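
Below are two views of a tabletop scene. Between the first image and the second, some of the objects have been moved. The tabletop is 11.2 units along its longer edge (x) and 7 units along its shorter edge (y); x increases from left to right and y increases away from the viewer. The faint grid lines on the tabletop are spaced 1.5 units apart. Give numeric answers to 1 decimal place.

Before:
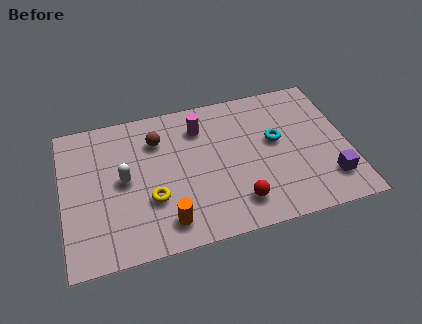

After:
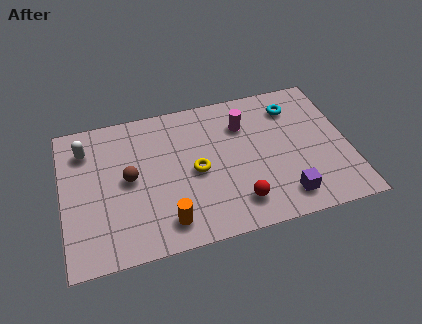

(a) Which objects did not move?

the orange cylinder and the red sphere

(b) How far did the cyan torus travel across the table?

1.7

The cyan torus moved from about (8.4, 4.0) to (9.2, 5.5), a distance of √(0.8² + 1.5²) ≈ 1.7.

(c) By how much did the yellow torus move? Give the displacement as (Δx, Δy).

(1.8, 0.9)

The yellow torus started near (3.4, 2.4) and ended near (5.2, 3.3).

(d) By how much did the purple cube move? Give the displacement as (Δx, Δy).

(-1.8, -0.4)

From the two frames, the purple cube sits at roughly (10.3, 1.6) before and (8.5, 1.2) after.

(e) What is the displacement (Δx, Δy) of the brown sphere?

(-1.2, -1.6)

From the two frames, the brown sphere sits at roughly (3.8, 5.2) before and (2.6, 3.6) after.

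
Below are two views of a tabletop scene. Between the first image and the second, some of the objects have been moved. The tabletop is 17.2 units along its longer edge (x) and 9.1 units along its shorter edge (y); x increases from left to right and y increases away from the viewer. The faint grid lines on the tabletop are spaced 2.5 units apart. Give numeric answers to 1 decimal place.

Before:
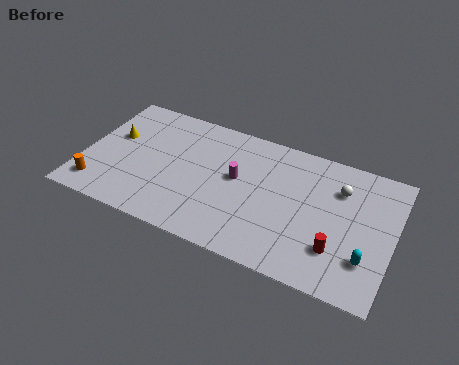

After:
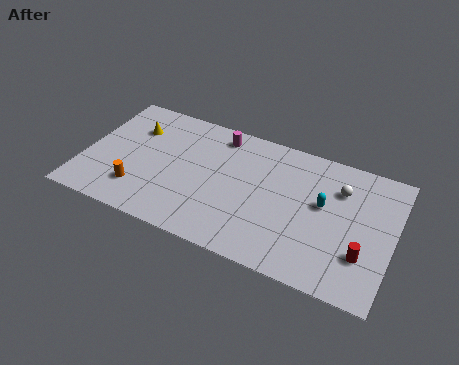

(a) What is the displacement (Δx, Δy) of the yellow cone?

(1.0, 1.0)

The yellow cone was at about (1.5, 5.5) and moved to about (2.5, 6.5).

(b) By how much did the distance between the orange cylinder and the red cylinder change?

-0.8

The distance was about 13.2 in the first image and 12.4 in the second, so they moved 0.8 units closer together.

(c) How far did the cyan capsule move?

3.7

The cyan capsule was near (15.9, 2.5) before and (13.3, 5.2) after, so it travelled √(2.6² + 2.7²) ≈ 3.7 units.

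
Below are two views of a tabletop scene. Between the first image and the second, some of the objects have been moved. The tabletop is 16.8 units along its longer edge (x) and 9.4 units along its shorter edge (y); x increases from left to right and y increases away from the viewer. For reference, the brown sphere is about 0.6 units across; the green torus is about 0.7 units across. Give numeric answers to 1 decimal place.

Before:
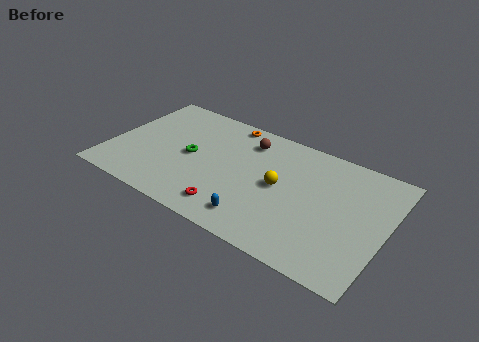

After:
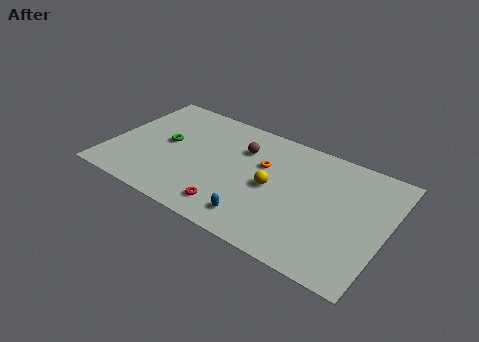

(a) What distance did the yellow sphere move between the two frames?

0.5

The yellow sphere was near (10.4, 4.8) before and (10.0, 4.5) after, so it travelled √(0.4² + 0.3²) ≈ 0.5 units.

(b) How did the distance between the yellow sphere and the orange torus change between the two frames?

-3.6

They were about 5.3 units apart before and 1.7 after — 3.6 units closer together.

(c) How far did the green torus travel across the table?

1.6

The green torus was near (4.9, 4.6) before and (3.3, 5.0) after, so it travelled √(1.6² + 0.4²) ≈ 1.6 units.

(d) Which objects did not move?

the blue capsule and the red torus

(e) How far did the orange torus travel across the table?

3.6

From (6.6, 8.5) to (9.2, 6.0), the orange torus covered √(2.6² + 2.5²) ≈ 3.6 units.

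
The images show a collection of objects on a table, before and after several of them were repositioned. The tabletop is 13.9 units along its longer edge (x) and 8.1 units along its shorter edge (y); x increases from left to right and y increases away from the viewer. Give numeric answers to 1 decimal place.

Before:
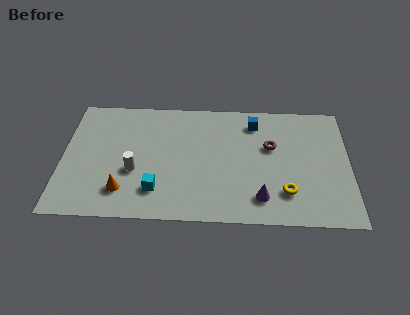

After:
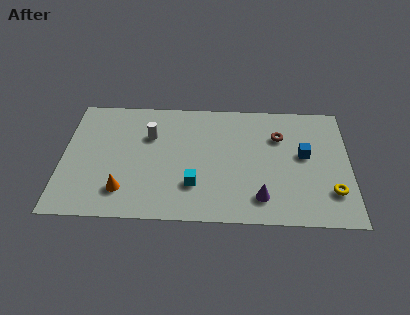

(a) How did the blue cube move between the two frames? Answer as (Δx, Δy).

(2.4, -2.1)

From the two frames, the blue cube sits at roughly (9.3, 6.6) before and (11.7, 4.5) after.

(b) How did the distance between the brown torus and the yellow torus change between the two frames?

+1.3

The distance was about 3.1 in the first image and 4.4 in the second, so they moved 1.3 units further apart.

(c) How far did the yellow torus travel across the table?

2.2

From (10.8, 2.0) to (13.0, 2.1), the yellow torus covered √(2.2² + 0.1²) ≈ 2.2 units.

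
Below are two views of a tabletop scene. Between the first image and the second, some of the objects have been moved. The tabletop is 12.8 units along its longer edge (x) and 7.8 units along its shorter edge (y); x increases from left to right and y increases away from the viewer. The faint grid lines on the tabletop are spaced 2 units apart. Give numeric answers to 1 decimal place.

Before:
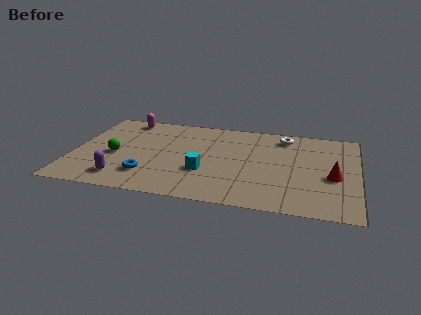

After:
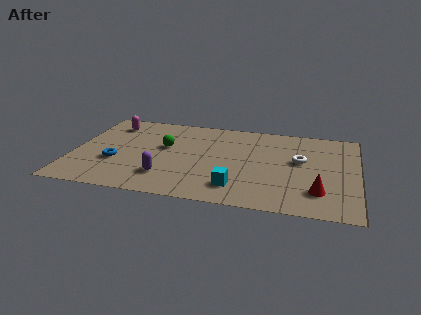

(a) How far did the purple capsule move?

2.0

The purple capsule moved from about (2.4, 1.4) to (4.3, 1.9), a distance of √(1.9² + 0.5²) ≈ 2.0.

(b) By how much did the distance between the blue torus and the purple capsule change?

+1.3

The distance was about 1.2 in the first image and 2.5 in the second, so they moved 1.3 units further apart.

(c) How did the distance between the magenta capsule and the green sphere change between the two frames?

-0.4

The distance was about 3.5 in the first image and 3.1 in the second, so they moved 0.4 units closer together.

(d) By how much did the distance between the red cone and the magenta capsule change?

+0.3

The distance was about 10.3 in the first image and 10.6 in the second, so they moved 0.3 units further apart.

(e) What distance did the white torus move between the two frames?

2.2

From (9.4, 6.6) to (10.2, 4.5), the white torus covered √(0.8² + 2.1²) ≈ 2.2 units.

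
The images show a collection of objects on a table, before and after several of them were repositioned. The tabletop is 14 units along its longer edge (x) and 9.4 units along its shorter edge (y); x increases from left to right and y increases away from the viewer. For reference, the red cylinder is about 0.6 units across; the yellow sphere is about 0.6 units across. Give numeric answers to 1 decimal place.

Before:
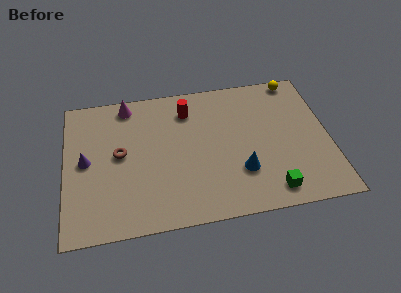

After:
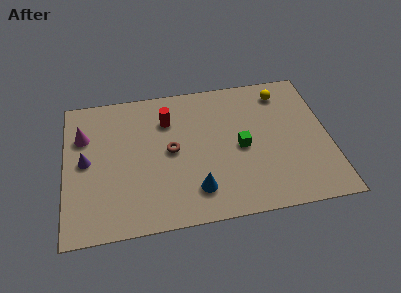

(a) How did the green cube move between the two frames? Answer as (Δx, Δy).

(-1.4, 3.1)

The green cube was at about (10.7, 1.3) and moved to about (9.3, 4.4).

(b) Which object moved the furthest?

the green cube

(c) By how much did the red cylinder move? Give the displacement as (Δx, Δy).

(-1.1, -0.5)

The red cylinder was at about (6.6, 7.4) and moved to about (5.5, 6.9).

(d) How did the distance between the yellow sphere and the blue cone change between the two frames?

+0.9

They were about 6.7 units apart before and 7.6 after — 0.9 units further apart.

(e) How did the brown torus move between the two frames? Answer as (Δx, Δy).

(2.7, -0.2)

The brown torus started near (2.9, 5.0) and ended near (5.6, 4.8).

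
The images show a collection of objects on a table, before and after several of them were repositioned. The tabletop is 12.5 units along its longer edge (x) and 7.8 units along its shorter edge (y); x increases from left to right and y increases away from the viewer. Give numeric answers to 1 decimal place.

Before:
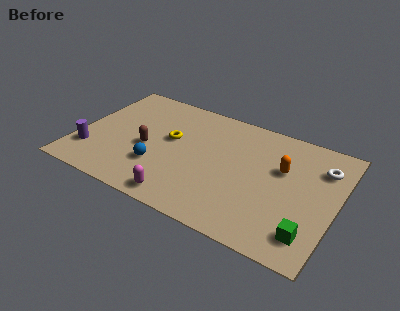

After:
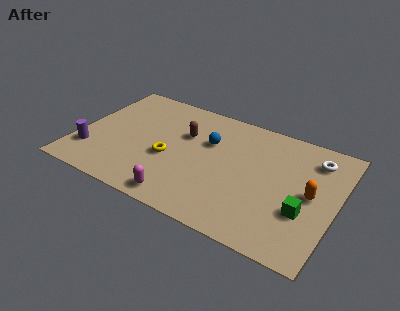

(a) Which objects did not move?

the magenta capsule and the purple cylinder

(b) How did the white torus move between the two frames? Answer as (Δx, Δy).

(-0.4, 0.4)

The white torus was at about (11.6, 5.8) and moved to about (11.2, 6.2).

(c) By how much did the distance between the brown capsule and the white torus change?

-2.2

They were about 8.5 units apart before and 6.3 after — 2.2 units closer together.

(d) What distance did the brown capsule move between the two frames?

2.3

From (3.4, 3.4) to (5.0, 5.1), the brown capsule covered √(1.6² + 1.7²) ≈ 2.3 units.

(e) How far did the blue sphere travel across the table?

3.4

The blue sphere moved from about (4.1, 2.4) to (6.2, 5.1), a distance of √(2.1² + 2.7²) ≈ 3.4.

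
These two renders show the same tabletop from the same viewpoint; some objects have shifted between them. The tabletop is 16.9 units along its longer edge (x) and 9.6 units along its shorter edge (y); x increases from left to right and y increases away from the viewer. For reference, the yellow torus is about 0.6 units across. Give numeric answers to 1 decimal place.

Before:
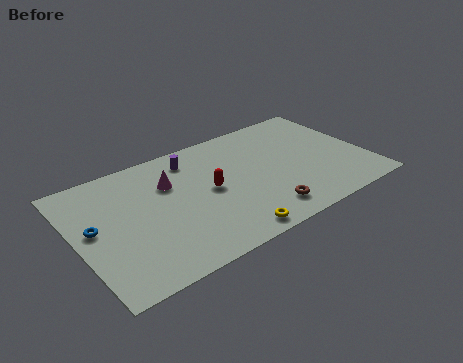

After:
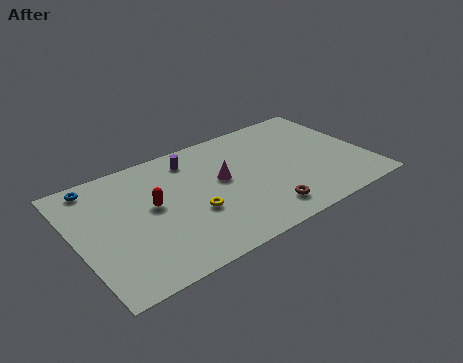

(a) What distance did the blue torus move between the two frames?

3.4

From (1.0, 5.2) to (1.6, 8.5), the blue torus covered √(0.6² + 3.3²) ≈ 3.4 units.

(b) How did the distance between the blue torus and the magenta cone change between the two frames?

+2.8

Before: roughly 4.8 units apart; after: 7.6. That's 2.8 units further apart.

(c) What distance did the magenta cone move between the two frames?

3.1

The magenta cone was near (5.6, 6.6) before and (8.5, 5.4) after, so it travelled √(2.9² + 1.2²) ≈ 3.1 units.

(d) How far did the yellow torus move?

3.1

The yellow torus was near (8.1, 1.0) before and (6.5, 3.6) after, so it travelled √(1.6² + 2.6²) ≈ 3.1 units.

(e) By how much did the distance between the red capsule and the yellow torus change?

-1.2

Before: roughly 3.9 units apart; after: 2.7. That's 1.2 units closer together.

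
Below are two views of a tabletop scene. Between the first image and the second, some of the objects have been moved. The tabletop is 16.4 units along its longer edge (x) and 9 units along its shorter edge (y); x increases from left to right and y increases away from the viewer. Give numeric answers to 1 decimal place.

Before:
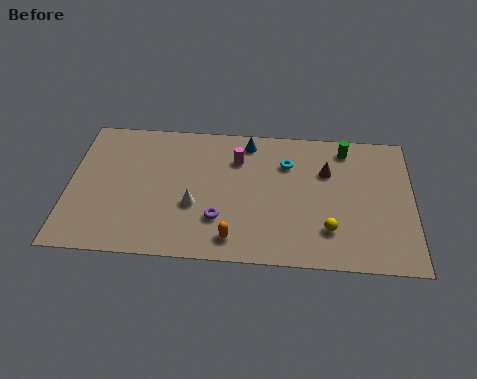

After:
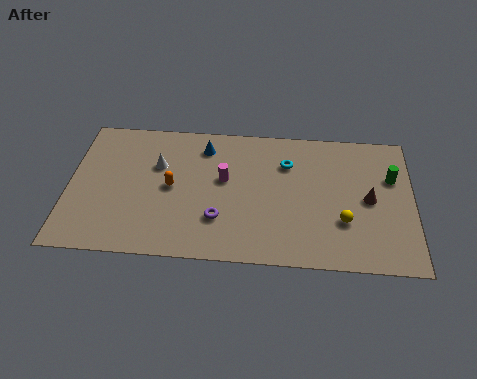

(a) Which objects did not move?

the purple torus and the cyan torus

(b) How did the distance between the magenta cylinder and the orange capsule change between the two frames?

-2.6

They were about 5.2 units apart before and 2.6 after — 2.6 units closer together.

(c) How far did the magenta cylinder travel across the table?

1.5

From (8.0, 6.6) to (7.4, 5.2), the magenta cylinder covered √(0.6² + 1.4²) ≈ 1.5 units.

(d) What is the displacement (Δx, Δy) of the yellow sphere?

(0.7, 0.6)

The yellow sphere was at about (12.4, 2.3) and moved to about (13.1, 2.9).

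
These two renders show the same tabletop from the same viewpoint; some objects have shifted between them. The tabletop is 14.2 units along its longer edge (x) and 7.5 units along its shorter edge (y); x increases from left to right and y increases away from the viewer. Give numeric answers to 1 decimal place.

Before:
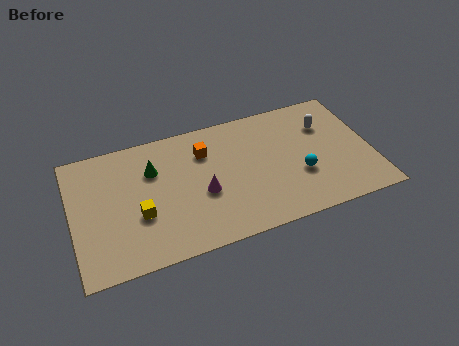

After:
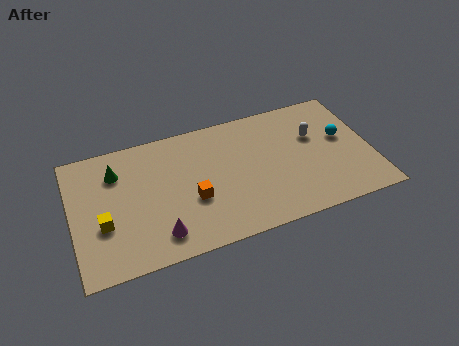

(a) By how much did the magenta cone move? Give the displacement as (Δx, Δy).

(-2.2, -1.7)

The magenta cone started near (6.1, 3.1) and ended near (3.9, 1.4).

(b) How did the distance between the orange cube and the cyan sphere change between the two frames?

+2.3

The distance was about 5.1 in the first image and 7.4 in the second, so they moved 2.3 units further apart.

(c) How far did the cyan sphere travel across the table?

2.7

The cyan sphere was near (10.7, 2.7) before and (12.9, 4.3) after, so it travelled √(2.2² + 1.6²) ≈ 2.7 units.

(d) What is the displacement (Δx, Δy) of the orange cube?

(-0.8, -2.6)

The orange cube was at about (6.4, 5.5) and moved to about (5.6, 2.9).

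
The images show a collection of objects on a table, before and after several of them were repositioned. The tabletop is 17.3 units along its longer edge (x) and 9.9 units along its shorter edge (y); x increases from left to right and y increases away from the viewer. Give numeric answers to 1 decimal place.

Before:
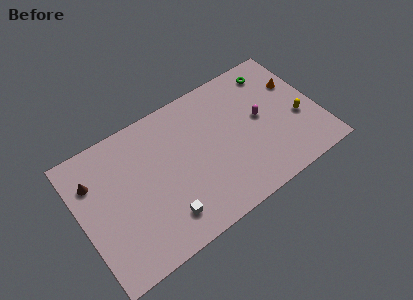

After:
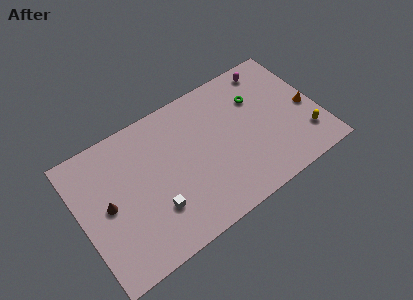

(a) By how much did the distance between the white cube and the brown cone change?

-3.0

The distance was about 6.7 in the first image and 3.7 in the second, so they moved 3.0 units closer together.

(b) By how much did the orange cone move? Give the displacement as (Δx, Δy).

(0.4, -2.2)

From the two frames, the orange cone sits at roughly (16.1, 6.6) before and (16.5, 4.4) after.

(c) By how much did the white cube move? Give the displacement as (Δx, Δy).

(-0.5, 0.9)

The white cube started near (5.5, 2.0) and ended near (5.0, 2.9).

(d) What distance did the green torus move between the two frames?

2.1

The green torus was near (14.7, 8.3) before and (13.2, 6.9) after, so it travelled √(1.5² + 1.4²) ≈ 2.1 units.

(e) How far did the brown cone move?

2.3

From (1.2, 7.2) to (1.9, 5.0), the brown cone covered √(0.7² + 2.2²) ≈ 2.3 units.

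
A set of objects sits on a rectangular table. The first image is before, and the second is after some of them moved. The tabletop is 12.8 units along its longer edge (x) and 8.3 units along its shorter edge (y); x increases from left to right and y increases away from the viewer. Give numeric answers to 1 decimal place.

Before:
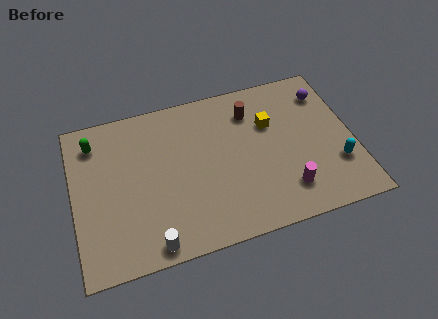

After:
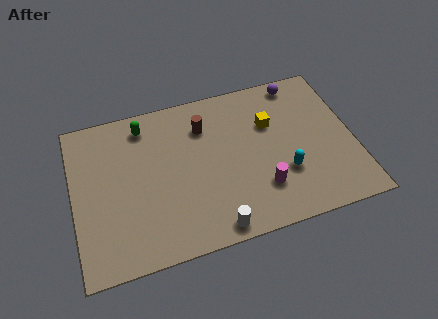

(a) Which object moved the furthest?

the white cylinder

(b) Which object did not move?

the yellow cube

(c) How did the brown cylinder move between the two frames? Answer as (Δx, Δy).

(-2.2, -0.2)

From the two frames, the brown cylinder sits at roughly (8.3, 6.4) before and (6.1, 6.2) after.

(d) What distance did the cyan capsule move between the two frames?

2.4

The cyan capsule was near (11.9, 2.5) before and (9.5, 2.7) after, so it travelled √(2.4² + 0.2²) ≈ 2.4 units.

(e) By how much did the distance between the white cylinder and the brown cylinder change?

-2.1

Before: roughly 7.5 units apart; after: 5.4. That's 2.1 units closer together.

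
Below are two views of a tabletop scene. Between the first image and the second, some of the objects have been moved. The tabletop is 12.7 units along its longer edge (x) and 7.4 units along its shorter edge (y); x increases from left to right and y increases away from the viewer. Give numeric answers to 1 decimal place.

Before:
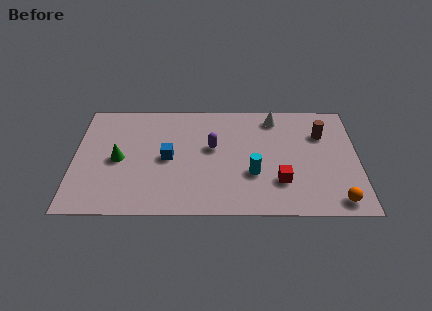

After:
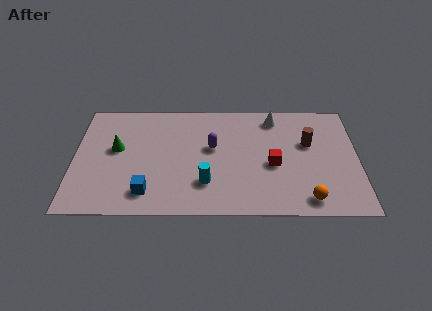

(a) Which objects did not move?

the white cone and the purple capsule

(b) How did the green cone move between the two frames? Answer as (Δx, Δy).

(-0.1, 0.7)

The green cone was at about (2.0, 3.5) and moved to about (1.9, 4.2).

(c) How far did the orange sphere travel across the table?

1.3

From (11.7, 0.9) to (10.4, 1.0), the orange sphere covered √(1.3² + 0.1²) ≈ 1.3 units.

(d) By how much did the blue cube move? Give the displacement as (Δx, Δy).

(-0.9, -2.2)

From the two frames, the blue cube sits at roughly (4.2, 3.6) before and (3.3, 1.4) after.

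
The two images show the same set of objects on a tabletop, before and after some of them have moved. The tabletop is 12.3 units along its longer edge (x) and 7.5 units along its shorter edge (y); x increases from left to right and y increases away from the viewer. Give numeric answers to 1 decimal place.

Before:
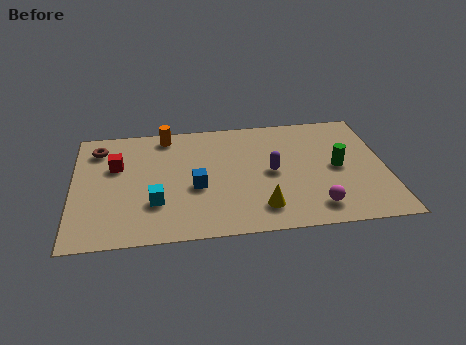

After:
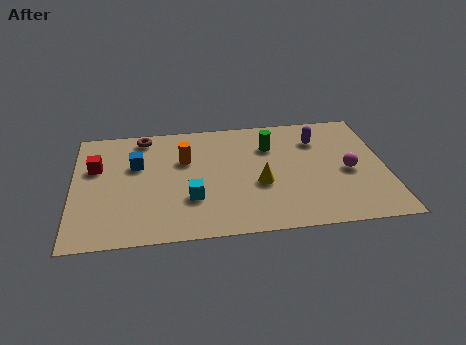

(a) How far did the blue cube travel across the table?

2.9

From (4.8, 3.1) to (2.5, 4.8), the blue cube covered √(2.3² + 1.7²) ≈ 2.9 units.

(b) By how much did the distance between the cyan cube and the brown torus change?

+0.3

They were about 4.3 units apart before and 4.6 after — 0.3 units further apart.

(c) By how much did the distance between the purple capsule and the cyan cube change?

+1.2

Before: roughly 4.8 units apart; after: 6.0. That's 1.2 units further apart.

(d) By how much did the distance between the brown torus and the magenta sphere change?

-1.0

Before: roughly 9.6 units apart; after: 8.6. That's 1.0 units closer together.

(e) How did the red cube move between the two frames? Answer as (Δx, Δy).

(-0.8, 0.0)

From the two frames, the red cube sits at roughly (1.7, 4.8) before and (0.9, 4.8) after.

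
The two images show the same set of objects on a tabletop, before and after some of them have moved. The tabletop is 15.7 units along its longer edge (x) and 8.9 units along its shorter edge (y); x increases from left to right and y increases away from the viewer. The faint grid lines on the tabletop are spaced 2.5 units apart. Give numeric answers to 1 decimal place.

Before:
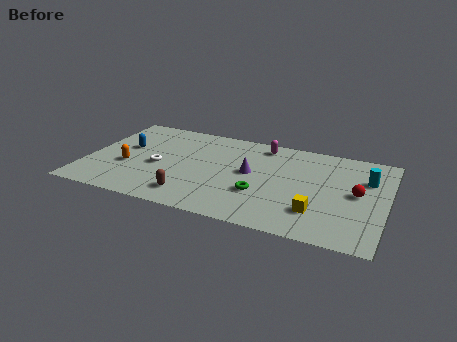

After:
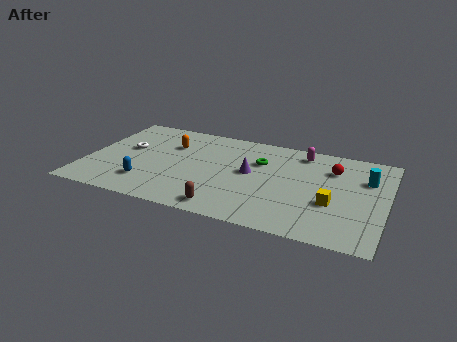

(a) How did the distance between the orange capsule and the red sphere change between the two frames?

-3.5

The distance was about 12.1 in the first image and 8.6 in the second, so they moved 3.5 units closer together.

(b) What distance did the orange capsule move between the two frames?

3.4

The orange capsule moved from about (2.2, 3.4) to (4.2, 6.2), a distance of √(2.0² + 2.8²) ≈ 3.4.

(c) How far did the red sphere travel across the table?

2.4

From (14.2, 4.6) to (12.8, 6.5), the red sphere covered √(1.4² + 1.9²) ≈ 2.4 units.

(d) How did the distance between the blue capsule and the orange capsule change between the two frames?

+2.4

They were about 1.8 units apart before and 4.2 after — 2.4 units further apart.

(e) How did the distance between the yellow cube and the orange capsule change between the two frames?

-0.9

Before: roughly 10.2 units apart; after: 9.3. That's 0.9 units closer together.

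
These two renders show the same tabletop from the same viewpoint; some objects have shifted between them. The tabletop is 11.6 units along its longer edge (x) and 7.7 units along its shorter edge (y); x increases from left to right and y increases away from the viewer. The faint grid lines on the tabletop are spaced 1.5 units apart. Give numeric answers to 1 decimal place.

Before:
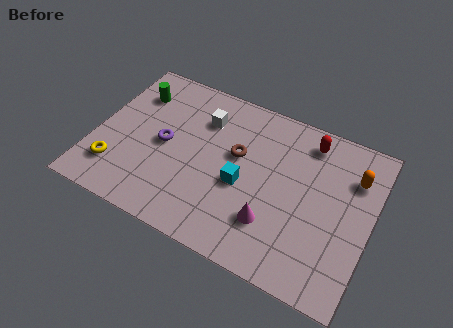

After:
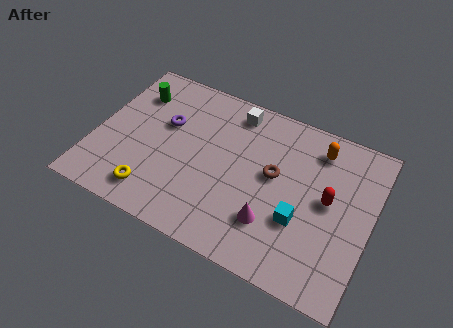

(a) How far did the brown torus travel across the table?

1.6

From (5.9, 4.6) to (7.5, 4.3), the brown torus covered √(1.6² + 0.3²) ≈ 1.6 units.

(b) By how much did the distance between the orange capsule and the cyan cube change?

-1.4

Before: roughly 5.0 units apart; after: 3.6. That's 1.4 units closer together.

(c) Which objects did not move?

the magenta cone and the green cylinder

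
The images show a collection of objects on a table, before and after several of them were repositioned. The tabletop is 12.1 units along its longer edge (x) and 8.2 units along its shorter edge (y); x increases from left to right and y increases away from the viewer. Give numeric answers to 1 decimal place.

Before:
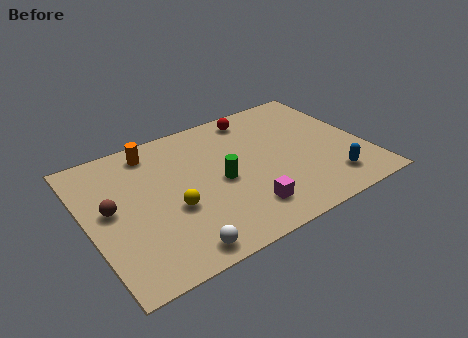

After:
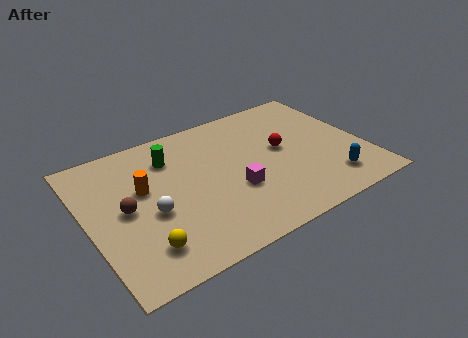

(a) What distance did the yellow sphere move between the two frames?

2.1

The yellow sphere was near (3.5, 3.2) before and (2.0, 1.7) after, so it travelled √(1.5² + 1.5²) ≈ 2.1 units.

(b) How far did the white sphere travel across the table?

2.6

The white sphere moved from about (3.3, 0.9) to (2.6, 3.4), a distance of √(0.7² + 2.5²) ≈ 2.6.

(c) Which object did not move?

the blue capsule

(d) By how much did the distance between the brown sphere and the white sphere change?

-3.0

Before: roughly 4.2 units apart; after: 1.2. That's 3.0 units closer together.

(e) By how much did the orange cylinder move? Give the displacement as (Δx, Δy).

(-0.7, -2.1)

The orange cylinder started near (3.2, 7.0) and ended near (2.5, 4.9).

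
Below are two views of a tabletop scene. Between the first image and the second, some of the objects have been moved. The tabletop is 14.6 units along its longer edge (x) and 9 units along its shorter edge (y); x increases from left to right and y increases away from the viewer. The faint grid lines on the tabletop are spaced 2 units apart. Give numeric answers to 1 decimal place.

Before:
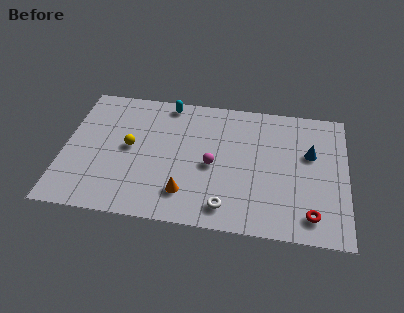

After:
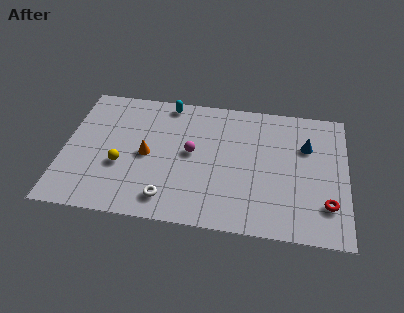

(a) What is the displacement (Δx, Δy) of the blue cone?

(-0.2, 0.5)

From the two frames, the blue cone sits at roughly (12.7, 5.6) before and (12.5, 6.1) after.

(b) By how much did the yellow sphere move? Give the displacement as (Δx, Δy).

(-0.4, -1.3)

The yellow sphere was at about (3.4, 4.7) and moved to about (3.0, 3.4).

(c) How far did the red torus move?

1.1

The red torus was near (12.8, 1.5) before and (13.6, 2.3) after, so it travelled √(0.8² + 0.8²) ≈ 1.1 units.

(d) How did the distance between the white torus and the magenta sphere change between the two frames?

+0.7

Before: roughly 2.8 units apart; after: 3.5. That's 0.7 units further apart.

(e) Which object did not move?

the cyan capsule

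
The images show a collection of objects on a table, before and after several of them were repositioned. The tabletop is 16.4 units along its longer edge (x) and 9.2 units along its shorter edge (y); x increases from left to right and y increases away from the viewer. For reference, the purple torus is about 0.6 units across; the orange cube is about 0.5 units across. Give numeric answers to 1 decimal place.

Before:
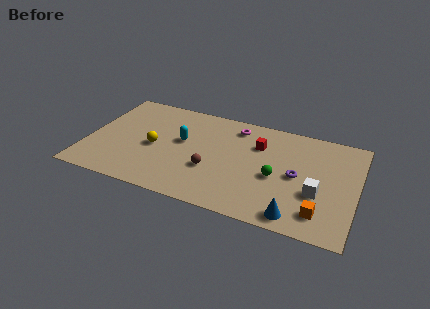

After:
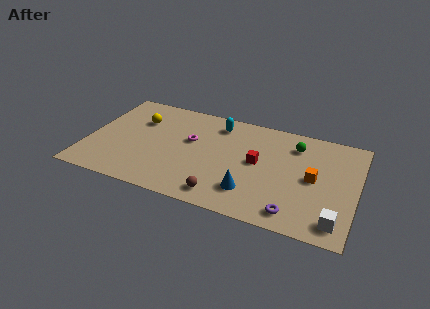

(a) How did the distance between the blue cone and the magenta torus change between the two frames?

-2.6

Before: roughly 7.8 units apart; after: 5.2. That's 2.6 units closer together.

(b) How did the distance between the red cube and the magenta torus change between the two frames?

+2.3

Before: roughly 1.9 units apart; after: 4.2. That's 2.3 units further apart.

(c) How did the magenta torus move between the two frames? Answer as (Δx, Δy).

(-2.6, -2.2)

The magenta torus started near (8.8, 7.7) and ended near (6.2, 5.5).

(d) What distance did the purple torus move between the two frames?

3.2

The purple torus was near (12.8, 4.5) before and (12.9, 1.3) after, so it travelled √(0.1² + 3.2²) ≈ 3.2 units.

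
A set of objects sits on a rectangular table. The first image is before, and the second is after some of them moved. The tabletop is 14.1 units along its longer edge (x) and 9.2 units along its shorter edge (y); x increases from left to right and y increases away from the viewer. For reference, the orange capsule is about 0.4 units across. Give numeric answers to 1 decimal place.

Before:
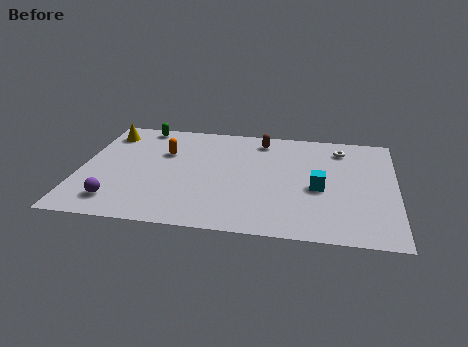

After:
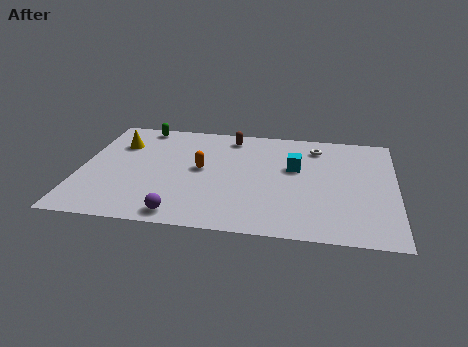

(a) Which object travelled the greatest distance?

the purple sphere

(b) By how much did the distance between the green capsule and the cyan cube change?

-1.7

Before: roughly 9.3 units apart; after: 7.6. That's 1.7 units closer together.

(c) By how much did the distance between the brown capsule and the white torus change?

+0.3

They were about 3.6 units apart before and 3.9 after — 0.3 units further apart.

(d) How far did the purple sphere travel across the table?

3.0

From (1.8, 1.7) to (4.7, 1.0), the purple sphere covered √(2.9² + 0.7²) ≈ 3.0 units.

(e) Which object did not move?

the green capsule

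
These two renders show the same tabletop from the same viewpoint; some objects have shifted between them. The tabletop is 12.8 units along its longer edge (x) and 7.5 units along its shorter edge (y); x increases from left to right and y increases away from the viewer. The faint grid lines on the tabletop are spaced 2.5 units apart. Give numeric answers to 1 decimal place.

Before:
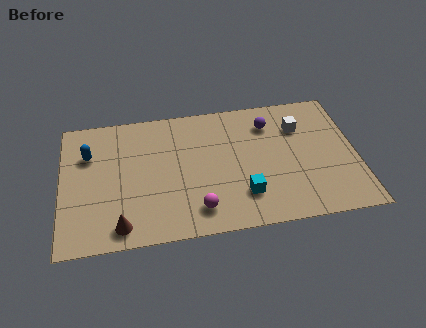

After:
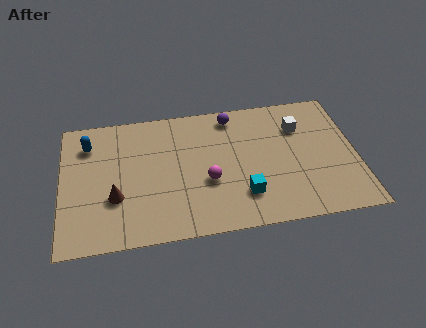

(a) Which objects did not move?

the cyan cube and the white cube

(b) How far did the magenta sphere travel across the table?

1.6

The magenta sphere moved from about (5.8, 1.4) to (6.3, 2.9), a distance of √(0.5² + 1.5²) ≈ 1.6.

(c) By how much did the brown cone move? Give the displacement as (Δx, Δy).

(-0.2, 1.6)

From the two frames, the brown cone sits at roughly (2.5, 1.0) before and (2.3, 2.6) after.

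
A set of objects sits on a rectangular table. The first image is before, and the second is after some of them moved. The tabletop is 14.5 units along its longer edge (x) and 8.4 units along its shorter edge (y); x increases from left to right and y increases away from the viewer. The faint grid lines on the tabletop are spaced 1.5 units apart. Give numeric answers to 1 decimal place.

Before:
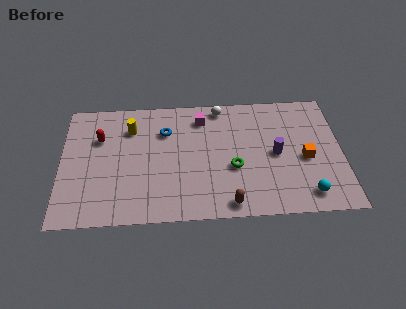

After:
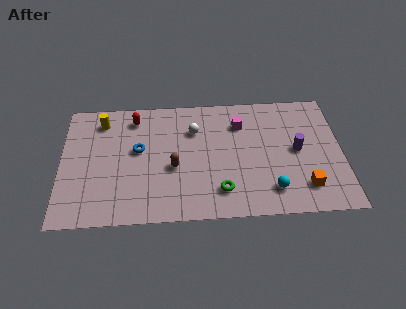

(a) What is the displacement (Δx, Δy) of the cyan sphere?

(-1.8, 0.4)

The cyan sphere was at about (12.6, 1.3) and moved to about (10.8, 1.7).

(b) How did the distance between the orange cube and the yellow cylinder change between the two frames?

+2.2

The distance was about 9.4 in the first image and 11.6 in the second, so they moved 2.2 units further apart.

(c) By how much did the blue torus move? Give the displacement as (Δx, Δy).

(-1.4, -1.2)

The blue torus was at about (5.4, 6.0) and moved to about (4.0, 4.8).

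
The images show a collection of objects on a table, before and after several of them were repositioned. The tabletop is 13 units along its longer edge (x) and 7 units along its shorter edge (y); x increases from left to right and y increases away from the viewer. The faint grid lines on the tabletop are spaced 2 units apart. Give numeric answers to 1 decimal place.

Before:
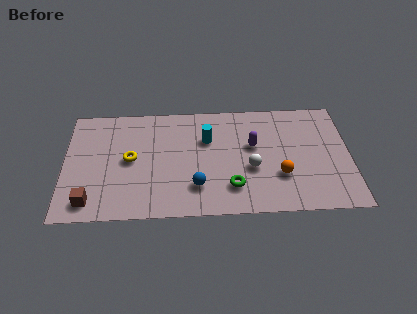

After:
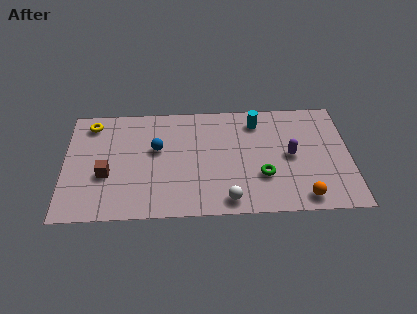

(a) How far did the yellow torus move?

2.9

The yellow torus was near (3.0, 3.6) before and (1.2, 5.9) after, so it travelled √(1.8² + 2.3²) ≈ 2.9 units.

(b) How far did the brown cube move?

1.7

The brown cube moved from about (1.2, 1.1) to (1.9, 2.7), a distance of √(0.7² + 1.6²) ≈ 1.7.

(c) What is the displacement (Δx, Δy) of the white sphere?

(-1.1, -1.9)

From the two frames, the white sphere sits at roughly (8.5, 2.8) before and (7.4, 0.9) after.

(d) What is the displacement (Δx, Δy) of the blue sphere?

(-1.8, 2.4)

From the two frames, the blue sphere sits at roughly (6.0, 1.8) before and (4.2, 4.2) after.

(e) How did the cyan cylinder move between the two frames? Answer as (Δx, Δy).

(2.3, 1.0)

The cyan cylinder was at about (6.5, 4.7) and moved to about (8.8, 5.7).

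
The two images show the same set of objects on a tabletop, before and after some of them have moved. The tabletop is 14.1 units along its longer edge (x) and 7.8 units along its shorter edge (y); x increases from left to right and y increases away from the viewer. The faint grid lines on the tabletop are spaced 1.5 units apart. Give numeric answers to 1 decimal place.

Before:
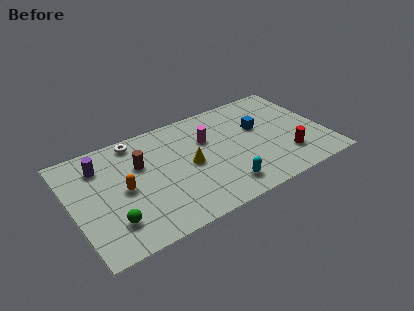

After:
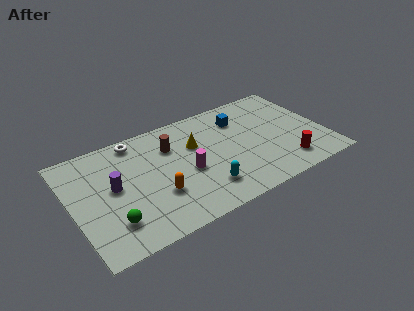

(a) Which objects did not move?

the white torus and the green sphere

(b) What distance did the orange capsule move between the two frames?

2.1

The orange capsule moved from about (2.8, 3.8) to (4.5, 2.6), a distance of √(1.7² + 1.2²) ≈ 2.1.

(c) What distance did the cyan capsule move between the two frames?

1.1

From (8.0, 1.4) to (7.0, 1.8), the cyan capsule covered √(1.0² + 0.4²) ≈ 1.1 units.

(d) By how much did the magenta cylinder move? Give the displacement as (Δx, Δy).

(-1.4, -1.8)

The magenta cylinder started near (7.7, 5.2) and ended near (6.3, 3.4).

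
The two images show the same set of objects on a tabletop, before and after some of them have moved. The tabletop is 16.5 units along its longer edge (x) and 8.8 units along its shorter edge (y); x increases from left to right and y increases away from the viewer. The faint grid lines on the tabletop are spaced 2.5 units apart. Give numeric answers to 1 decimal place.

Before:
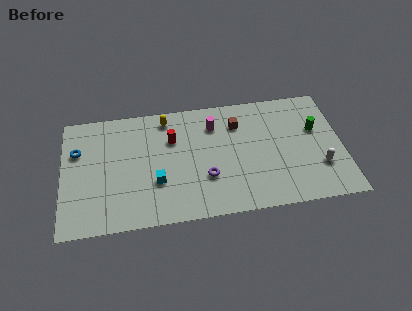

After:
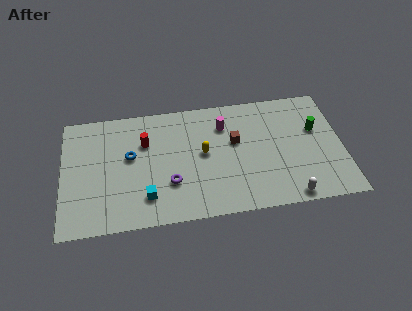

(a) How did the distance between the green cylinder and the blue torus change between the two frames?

-3.1

Before: roughly 14.1 units apart; after: 11.0. That's 3.1 units closer together.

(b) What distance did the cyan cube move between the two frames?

1.2

From (5.5, 3.0) to (4.9, 2.0), the cyan cube covered √(0.6² + 1.0²) ≈ 1.2 units.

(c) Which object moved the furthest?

the yellow capsule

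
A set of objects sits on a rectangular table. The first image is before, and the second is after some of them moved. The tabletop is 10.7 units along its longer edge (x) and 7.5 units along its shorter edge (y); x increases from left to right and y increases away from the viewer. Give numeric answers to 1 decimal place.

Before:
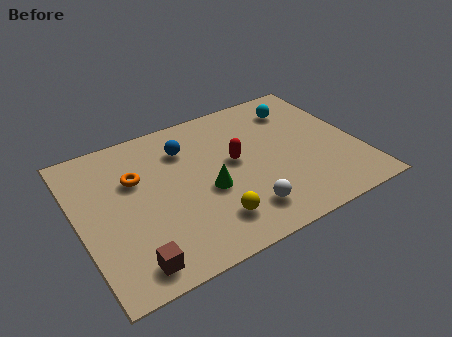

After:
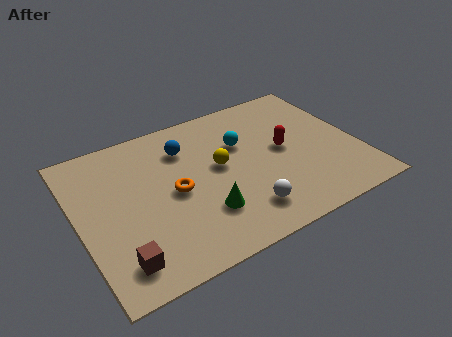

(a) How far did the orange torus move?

1.8

From (2.3, 4.9) to (3.6, 3.6), the orange torus covered √(1.3² + 1.3²) ≈ 1.8 units.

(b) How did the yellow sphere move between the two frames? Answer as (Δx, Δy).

(0.7, 2.5)

The yellow sphere started near (4.7, 1.6) and ended near (5.4, 4.1).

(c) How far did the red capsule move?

1.9

The red capsule moved from about (6.0, 4.1) to (7.9, 3.9), a distance of √(1.9² + 0.2²) ≈ 1.9.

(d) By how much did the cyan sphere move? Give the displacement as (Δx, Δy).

(-2.4, -1.0)

The cyan sphere started near (8.8, 5.9) and ended near (6.4, 4.9).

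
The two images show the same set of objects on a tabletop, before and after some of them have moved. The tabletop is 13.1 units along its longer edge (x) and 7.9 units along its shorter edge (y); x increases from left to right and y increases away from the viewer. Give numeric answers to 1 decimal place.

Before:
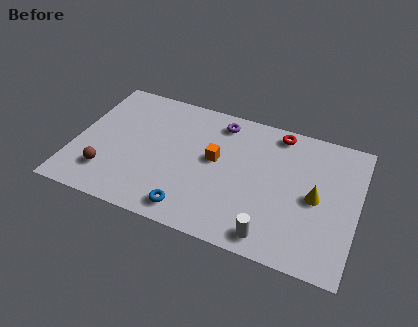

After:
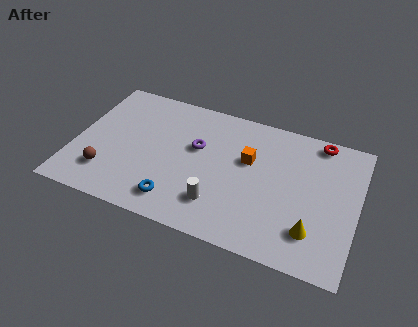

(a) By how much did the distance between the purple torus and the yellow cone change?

+0.8

The distance was about 5.5 in the first image and 6.3 in the second, so they moved 0.8 units further apart.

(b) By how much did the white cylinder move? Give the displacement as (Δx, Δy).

(-2.5, 0.9)

From the two frames, the white cylinder sits at roughly (9.4, 1.0) before and (6.9, 1.9) after.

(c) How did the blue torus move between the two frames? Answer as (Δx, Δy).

(-0.7, 0.3)

The blue torus was at about (5.7, 1.1) and moved to about (5.0, 1.4).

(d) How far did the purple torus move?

2.1

The purple torus was near (6.5, 6.7) before and (5.6, 4.8) after, so it travelled √(0.9² + 1.9²) ≈ 2.1 units.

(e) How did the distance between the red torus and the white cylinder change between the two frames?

+0.7

Before: roughly 6.0 units apart; after: 6.7. That's 0.7 units further apart.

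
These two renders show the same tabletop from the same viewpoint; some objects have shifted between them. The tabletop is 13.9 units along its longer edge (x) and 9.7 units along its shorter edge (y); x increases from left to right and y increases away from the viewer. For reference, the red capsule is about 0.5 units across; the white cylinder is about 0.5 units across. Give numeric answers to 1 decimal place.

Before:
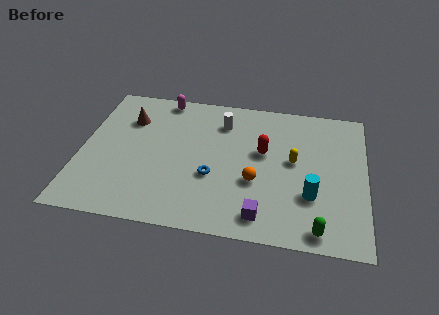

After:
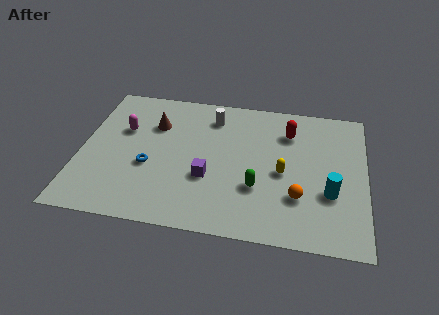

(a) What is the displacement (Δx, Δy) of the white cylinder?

(-0.5, 0.3)

From the two frames, the white cylinder sits at roughly (6.8, 7.5) before and (6.3, 7.8) after.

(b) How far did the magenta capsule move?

3.2

From (3.8, 8.8) to (2.0, 6.2), the magenta capsule covered √(1.8² + 2.6²) ≈ 3.2 units.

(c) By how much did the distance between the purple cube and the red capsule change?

+1.1

The distance was about 4.3 in the first image and 5.4 in the second, so they moved 1.1 units further apart.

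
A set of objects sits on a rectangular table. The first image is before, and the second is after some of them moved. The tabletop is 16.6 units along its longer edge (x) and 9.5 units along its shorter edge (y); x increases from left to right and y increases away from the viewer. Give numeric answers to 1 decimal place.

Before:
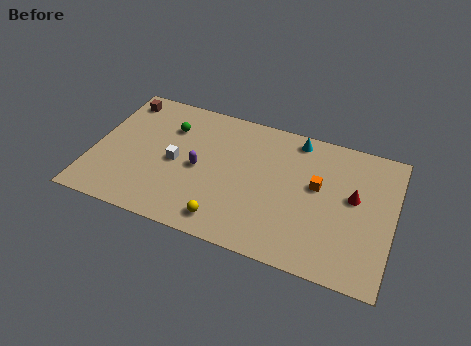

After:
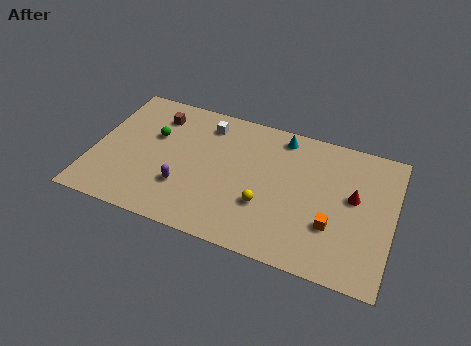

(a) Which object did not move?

the red cone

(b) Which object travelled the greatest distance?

the white cube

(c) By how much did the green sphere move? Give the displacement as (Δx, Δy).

(-0.8, -0.9)

The green sphere started near (4.0, 6.9) and ended near (3.2, 6.0).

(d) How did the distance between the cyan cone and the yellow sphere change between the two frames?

-2.6

The distance was about 7.7 in the first image and 5.1 in the second, so they moved 2.6 units closer together.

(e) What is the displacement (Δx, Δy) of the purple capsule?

(-0.7, -1.6)

The purple capsule started near (5.9, 4.5) and ended near (5.2, 2.9).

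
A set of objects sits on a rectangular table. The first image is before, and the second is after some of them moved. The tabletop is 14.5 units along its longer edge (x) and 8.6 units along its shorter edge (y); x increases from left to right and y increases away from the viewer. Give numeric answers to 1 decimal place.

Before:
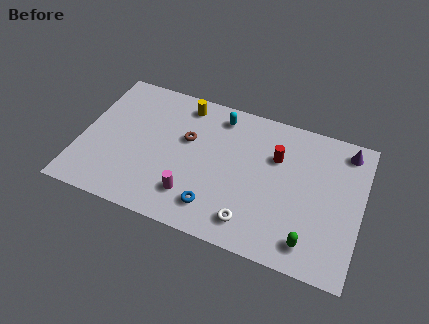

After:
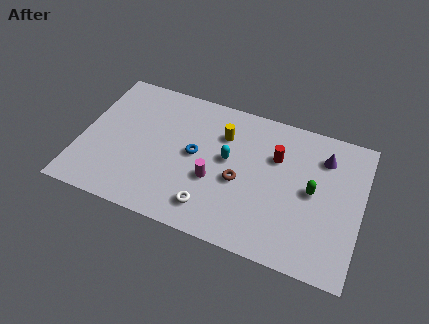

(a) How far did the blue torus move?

3.1

From (7.2, 1.7) to (5.9, 4.5), the blue torus covered √(1.3² + 2.8²) ≈ 3.1 units.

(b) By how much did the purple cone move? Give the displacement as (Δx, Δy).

(-1.1, -0.8)

From the two frames, the purple cone sits at roughly (13.5, 7.4) before and (12.4, 6.6) after.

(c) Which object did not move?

the red cylinder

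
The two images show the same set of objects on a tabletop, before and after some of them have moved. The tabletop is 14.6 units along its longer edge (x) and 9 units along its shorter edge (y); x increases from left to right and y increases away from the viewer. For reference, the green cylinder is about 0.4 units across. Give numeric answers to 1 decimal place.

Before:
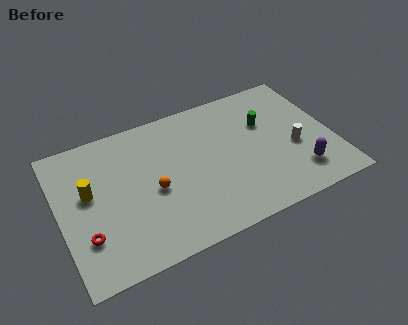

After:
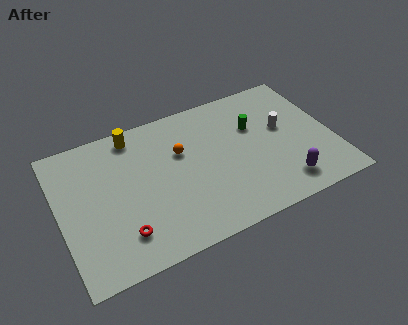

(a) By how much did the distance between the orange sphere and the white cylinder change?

-2.1

The distance was about 7.6 in the first image and 5.5 in the second, so they moved 2.1 units closer together.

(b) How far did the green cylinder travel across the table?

0.6

The green cylinder moved from about (11.2, 5.9) to (10.6, 5.9), a distance of √(0.6² + 0.0²) ≈ 0.6.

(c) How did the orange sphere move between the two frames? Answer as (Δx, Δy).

(1.7, 1.8)

The orange sphere was at about (4.9, 4.0) and moved to about (6.6, 5.8).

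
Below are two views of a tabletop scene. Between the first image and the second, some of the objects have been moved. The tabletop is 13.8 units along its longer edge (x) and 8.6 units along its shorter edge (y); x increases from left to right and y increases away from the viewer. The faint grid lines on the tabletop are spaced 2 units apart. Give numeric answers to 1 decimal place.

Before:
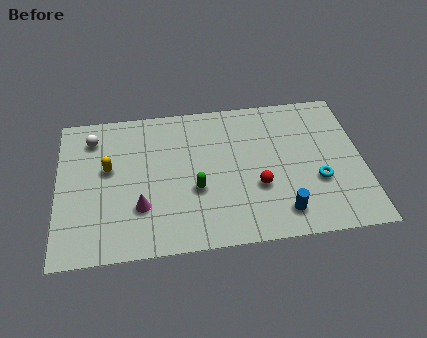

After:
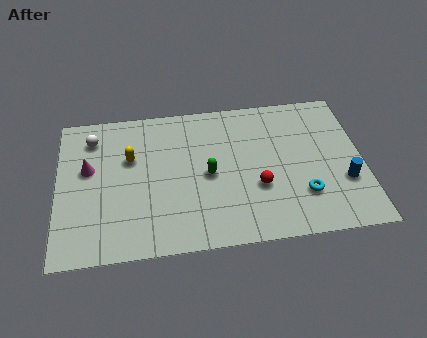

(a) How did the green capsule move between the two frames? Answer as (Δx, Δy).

(0.6, 0.8)

The green capsule was at about (6.2, 3.3) and moved to about (6.8, 4.1).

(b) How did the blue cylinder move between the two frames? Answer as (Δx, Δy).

(2.9, 1.4)

The blue cylinder started near (10.0, 1.5) and ended near (12.9, 2.9).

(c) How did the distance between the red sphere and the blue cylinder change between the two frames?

+2.0

Before: roughly 1.9 units apart; after: 3.9. That's 2.0 units further apart.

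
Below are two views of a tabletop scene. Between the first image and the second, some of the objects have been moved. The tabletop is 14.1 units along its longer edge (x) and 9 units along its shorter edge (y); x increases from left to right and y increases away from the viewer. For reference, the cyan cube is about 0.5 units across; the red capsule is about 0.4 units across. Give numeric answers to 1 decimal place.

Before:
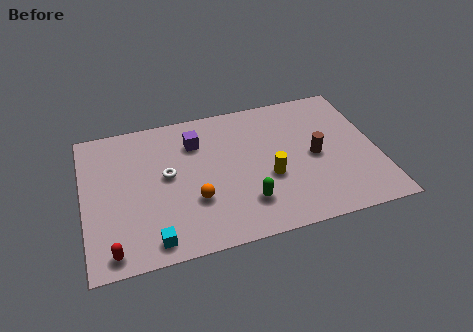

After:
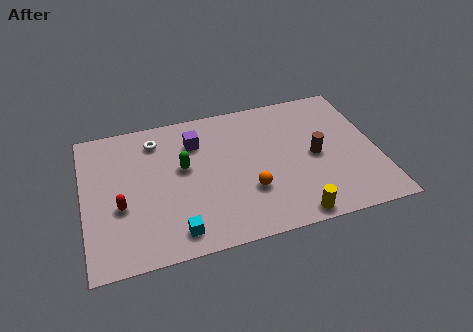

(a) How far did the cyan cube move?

1.1

The cyan cube was near (3.1, 1.1) before and (4.2, 1.3) after, so it travelled √(1.1² + 0.2²) ≈ 1.1 units.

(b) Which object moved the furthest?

the green capsule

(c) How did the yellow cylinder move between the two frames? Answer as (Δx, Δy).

(0.9, -2.7)

From the two frames, the yellow cylinder sits at roughly (8.8, 3.5) before and (9.7, 0.8) after.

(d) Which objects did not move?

the brown cylinder and the purple cube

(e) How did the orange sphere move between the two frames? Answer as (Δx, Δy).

(2.6, -0.1)

The orange sphere was at about (5.2, 3.0) and moved to about (7.8, 2.9).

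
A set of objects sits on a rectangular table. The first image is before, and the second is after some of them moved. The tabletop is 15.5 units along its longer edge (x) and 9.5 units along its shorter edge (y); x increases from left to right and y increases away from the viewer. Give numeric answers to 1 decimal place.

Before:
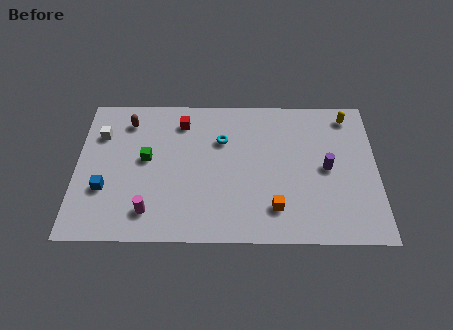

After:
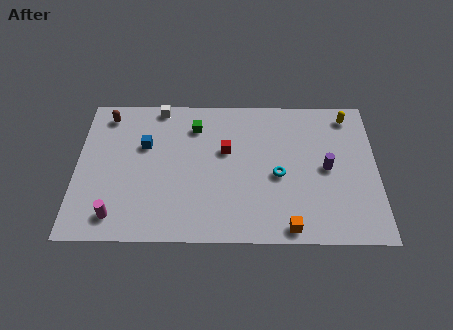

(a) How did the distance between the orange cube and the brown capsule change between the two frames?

+2.4

The distance was about 9.4 in the first image and 11.8 in the second, so they moved 2.4 units further apart.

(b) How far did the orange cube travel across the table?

1.4

The orange cube moved from about (10.2, 2.1) to (10.9, 0.9), a distance of √(0.7² + 1.2²) ≈ 1.4.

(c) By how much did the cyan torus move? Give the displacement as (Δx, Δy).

(2.9, -2.3)

The cyan torus was at about (7.5, 6.5) and moved to about (10.4, 4.2).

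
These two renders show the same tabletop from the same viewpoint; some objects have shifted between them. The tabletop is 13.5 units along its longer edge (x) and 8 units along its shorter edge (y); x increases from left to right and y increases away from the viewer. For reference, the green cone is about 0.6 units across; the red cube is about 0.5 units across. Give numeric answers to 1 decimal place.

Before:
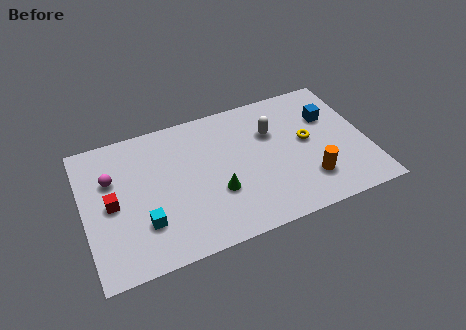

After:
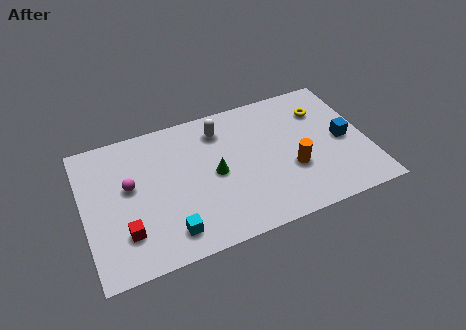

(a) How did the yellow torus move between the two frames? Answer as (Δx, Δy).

(0.9, 1.6)

From the two frames, the yellow torus sits at roughly (10.7, 4.3) before and (11.6, 5.9) after.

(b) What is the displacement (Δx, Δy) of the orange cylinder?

(-0.7, 0.9)

The orange cylinder was at about (10.5, 2.0) and moved to about (9.8, 2.9).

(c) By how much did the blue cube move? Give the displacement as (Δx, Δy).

(0.5, -1.6)

From the two frames, the blue cube sits at roughly (11.9, 5.4) before and (12.4, 3.8) after.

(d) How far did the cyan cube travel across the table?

1.4

The cyan cube was near (2.7, 2.3) before and (3.8, 1.4) after, so it travelled √(1.1² + 0.9²) ≈ 1.4 units.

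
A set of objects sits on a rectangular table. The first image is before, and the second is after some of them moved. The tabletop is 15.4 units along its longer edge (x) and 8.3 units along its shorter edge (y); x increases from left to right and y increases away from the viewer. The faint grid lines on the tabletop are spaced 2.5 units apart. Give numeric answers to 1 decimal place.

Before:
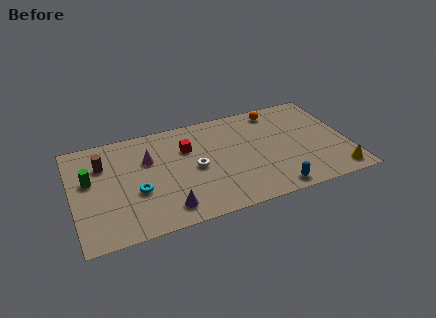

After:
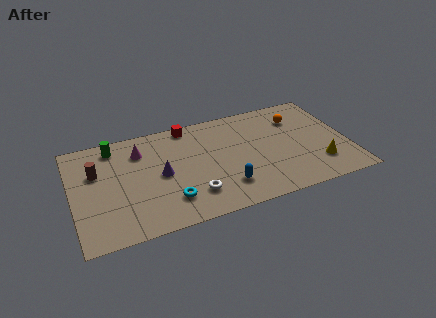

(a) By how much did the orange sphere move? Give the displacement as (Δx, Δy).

(1.1, -1.0)

The orange sphere was at about (11.7, 7.2) and moved to about (12.8, 6.2).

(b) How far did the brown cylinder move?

0.6

From (1.8, 5.9) to (1.4, 5.4), the brown cylinder covered √(0.4² + 0.5²) ≈ 0.6 units.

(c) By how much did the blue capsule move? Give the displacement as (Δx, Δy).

(-2.6, 1.1)

The blue capsule started near (10.9, 0.9) and ended near (8.3, 2.0).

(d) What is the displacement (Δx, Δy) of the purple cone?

(-0.1, 2.7)

From the two frames, the purple cone sits at roughly (5.0, 1.4) before and (4.9, 4.1) after.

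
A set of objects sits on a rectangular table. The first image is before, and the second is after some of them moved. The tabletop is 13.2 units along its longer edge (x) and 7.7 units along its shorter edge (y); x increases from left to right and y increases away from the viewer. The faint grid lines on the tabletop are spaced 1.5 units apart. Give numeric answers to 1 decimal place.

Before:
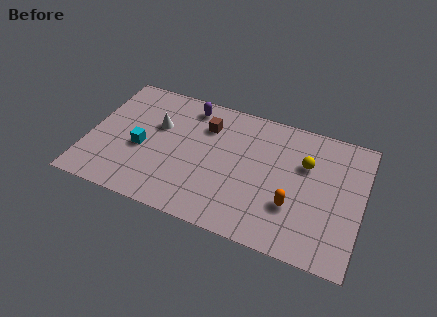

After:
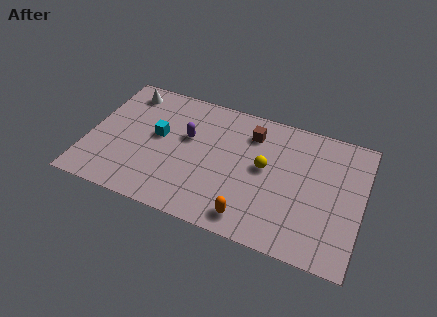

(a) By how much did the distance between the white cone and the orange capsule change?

+1.3

Before: roughly 7.2 units apart; after: 8.5. That's 1.3 units further apart.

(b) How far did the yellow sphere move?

2.1

The yellow sphere moved from about (10.4, 5.1) to (8.5, 4.2), a distance of √(1.9² + 0.9²) ≈ 2.1.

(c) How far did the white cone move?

2.3

From (3.2, 4.9) to (1.5, 6.5), the white cone covered √(1.7² + 1.6²) ≈ 2.3 units.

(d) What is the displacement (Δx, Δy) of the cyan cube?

(0.7, 1.0)

The cyan cube was at about (2.6, 3.3) and moved to about (3.3, 4.3).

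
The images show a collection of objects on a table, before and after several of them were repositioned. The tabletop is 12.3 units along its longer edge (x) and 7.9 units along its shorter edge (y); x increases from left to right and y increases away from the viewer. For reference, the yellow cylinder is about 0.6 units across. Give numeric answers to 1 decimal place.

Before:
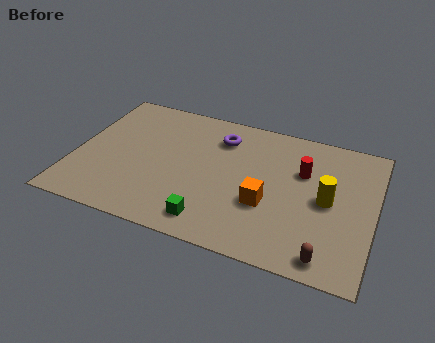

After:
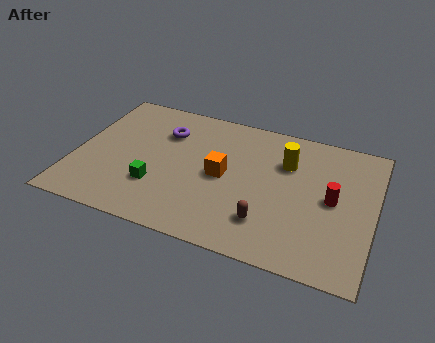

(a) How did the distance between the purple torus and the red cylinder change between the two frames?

+3.7

Before: roughly 3.6 units apart; after: 7.3. That's 3.7 units further apart.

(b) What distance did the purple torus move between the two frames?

2.3

From (5.8, 6.1) to (3.5, 5.7), the purple torus covered √(2.3² + 0.4²) ≈ 2.3 units.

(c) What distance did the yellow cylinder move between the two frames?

2.4

The yellow cylinder moved from about (10.4, 3.9) to (8.6, 5.5), a distance of √(1.8² + 1.6²) ≈ 2.4.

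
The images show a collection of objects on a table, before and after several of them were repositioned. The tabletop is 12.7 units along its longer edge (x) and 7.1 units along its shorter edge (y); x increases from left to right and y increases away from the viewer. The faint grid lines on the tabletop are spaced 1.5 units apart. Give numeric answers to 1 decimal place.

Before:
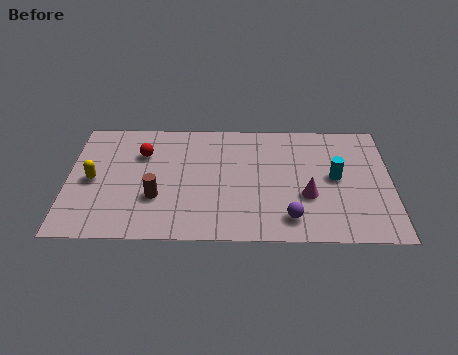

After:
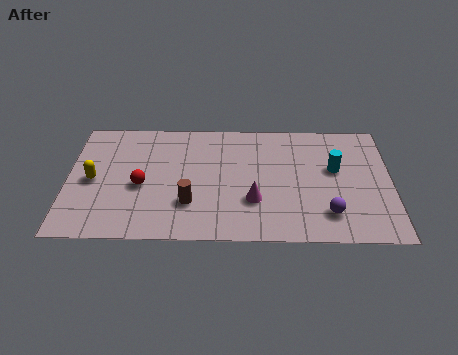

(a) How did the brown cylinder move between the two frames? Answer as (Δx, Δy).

(1.3, -0.3)

The brown cylinder was at about (3.5, 2.4) and moved to about (4.8, 2.1).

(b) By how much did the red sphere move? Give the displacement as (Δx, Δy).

(0.0, -1.9)

The red sphere started near (2.9, 5.0) and ended near (2.9, 3.1).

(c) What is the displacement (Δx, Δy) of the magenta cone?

(-2.1, -0.3)

From the two frames, the magenta cone sits at roughly (9.4, 2.6) before and (7.3, 2.3) after.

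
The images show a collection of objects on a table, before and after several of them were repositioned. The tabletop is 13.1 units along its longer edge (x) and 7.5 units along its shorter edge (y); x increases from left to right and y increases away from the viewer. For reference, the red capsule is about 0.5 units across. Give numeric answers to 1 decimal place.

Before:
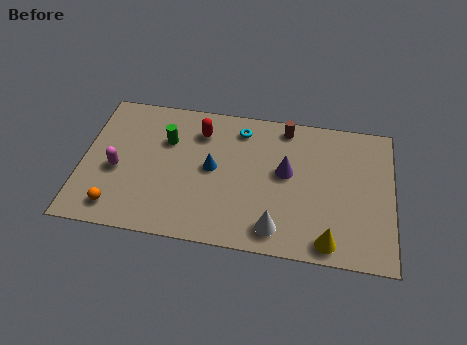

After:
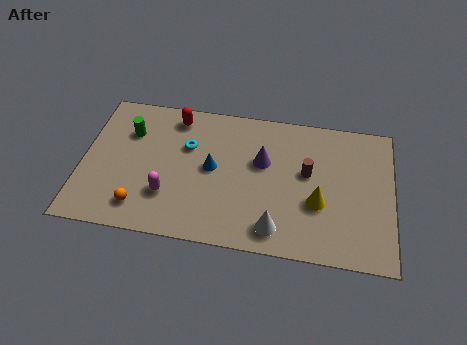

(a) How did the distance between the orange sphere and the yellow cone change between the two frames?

-1.4

Before: roughly 8.9 units apart; after: 7.5. That's 1.4 units closer together.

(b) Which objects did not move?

the blue cone and the white cone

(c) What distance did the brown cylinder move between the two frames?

2.5

The brown cylinder moved from about (8.5, 6.6) to (9.5, 4.3), a distance of √(1.0² + 2.3²) ≈ 2.5.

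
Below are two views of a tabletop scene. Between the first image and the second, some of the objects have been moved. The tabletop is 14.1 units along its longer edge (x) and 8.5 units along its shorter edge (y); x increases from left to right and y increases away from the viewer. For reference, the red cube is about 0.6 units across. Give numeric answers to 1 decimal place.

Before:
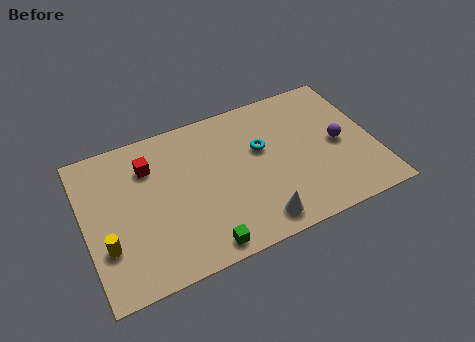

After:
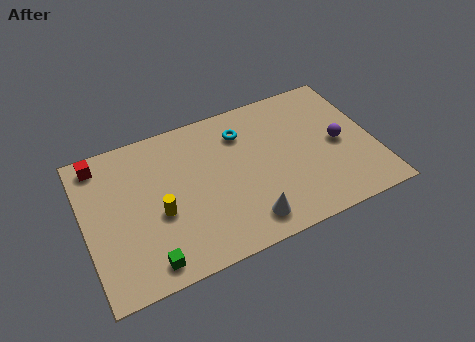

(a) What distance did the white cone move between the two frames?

0.5

The white cone moved from about (8.0, 1.2) to (7.5, 1.4), a distance of √(0.5² + 0.2²) ≈ 0.5.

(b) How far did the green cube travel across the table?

2.6

From (5.3, 0.9) to (2.7, 1.1), the green cube covered √(2.6² + 0.2²) ≈ 2.6 units.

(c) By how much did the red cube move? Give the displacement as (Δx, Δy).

(-2.3, 1.1)

The red cube was at about (3.3, 6.3) and moved to about (1.0, 7.4).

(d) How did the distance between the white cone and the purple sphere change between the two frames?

+0.3

They were about 5.3 units apart before and 5.6 after — 0.3 units further apart.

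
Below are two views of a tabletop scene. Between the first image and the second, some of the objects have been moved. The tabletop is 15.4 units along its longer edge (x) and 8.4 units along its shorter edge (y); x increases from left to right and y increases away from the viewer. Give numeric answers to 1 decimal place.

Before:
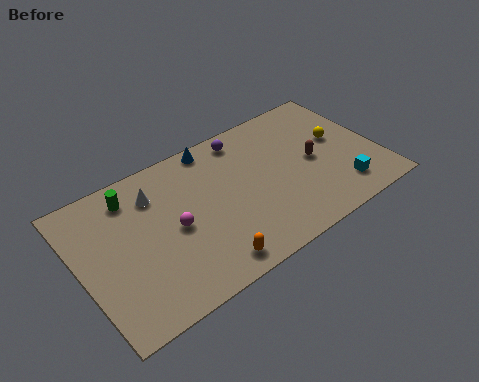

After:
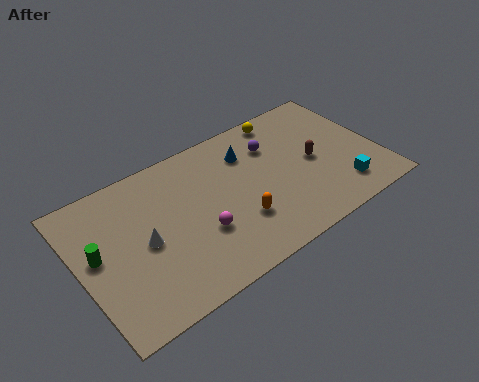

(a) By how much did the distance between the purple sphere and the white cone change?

+2.4

They were about 5.0 units apart before and 7.4 after — 2.4 units further apart.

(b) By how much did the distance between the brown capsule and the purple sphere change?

-1.8

They were about 4.5 units apart before and 2.7 after — 1.8 units closer together.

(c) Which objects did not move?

the brown capsule and the cyan cube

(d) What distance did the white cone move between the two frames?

2.6

The white cone was near (4.1, 6.4) before and (3.2, 4.0) after, so it travelled √(0.9² + 2.4²) ≈ 2.6 units.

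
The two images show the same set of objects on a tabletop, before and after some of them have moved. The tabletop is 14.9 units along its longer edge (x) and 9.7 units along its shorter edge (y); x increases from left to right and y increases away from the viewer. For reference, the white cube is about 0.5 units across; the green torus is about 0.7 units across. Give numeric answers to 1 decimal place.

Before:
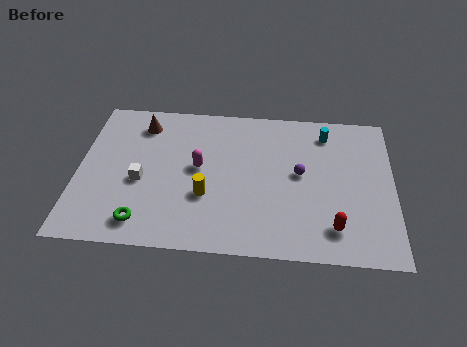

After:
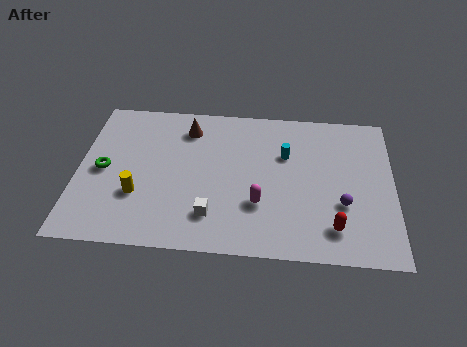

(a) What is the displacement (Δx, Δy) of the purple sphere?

(2.0, -1.8)

From the two frames, the purple sphere sits at roughly (10.5, 5.2) before and (12.5, 3.4) after.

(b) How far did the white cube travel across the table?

3.9

The white cube was near (3.0, 4.1) before and (6.4, 2.2) after, so it travelled √(3.4² + 1.9²) ≈ 3.9 units.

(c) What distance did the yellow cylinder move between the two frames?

3.2

The yellow cylinder moved from about (6.1, 3.4) to (2.9, 3.2), a distance of √(3.2² + 0.2²) ≈ 3.2.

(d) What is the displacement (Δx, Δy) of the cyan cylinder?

(-1.9, -1.6)

From the two frames, the cyan cylinder sits at roughly (11.7, 8.0) before and (9.8, 6.4) after.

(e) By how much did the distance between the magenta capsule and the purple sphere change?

-0.9

They were about 4.8 units apart before and 3.9 after — 0.9 units closer together.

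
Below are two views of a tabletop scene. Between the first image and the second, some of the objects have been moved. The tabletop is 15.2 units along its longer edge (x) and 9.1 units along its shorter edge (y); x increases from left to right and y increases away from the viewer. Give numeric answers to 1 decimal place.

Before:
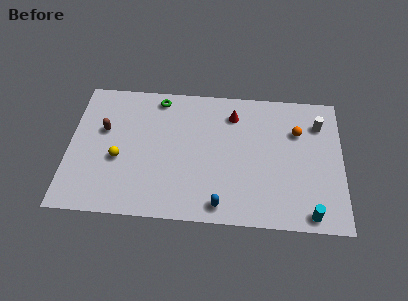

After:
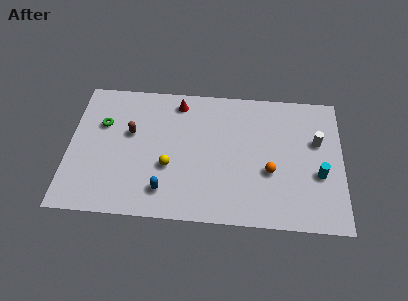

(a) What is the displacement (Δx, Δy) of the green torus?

(-3.1, -2.0)

The green torus was at about (4.9, 8.0) and moved to about (1.8, 6.0).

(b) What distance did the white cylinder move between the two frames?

1.2

From (13.9, 6.9) to (13.8, 5.7), the white cylinder covered √(0.1² + 1.2²) ≈ 1.2 units.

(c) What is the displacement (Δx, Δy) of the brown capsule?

(1.5, -0.1)

From the two frames, the brown capsule sits at roughly (1.9, 5.6) before and (3.4, 5.5) after.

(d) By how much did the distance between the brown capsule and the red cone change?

-3.9

The distance was about 7.4 in the first image and 3.5 in the second, so they moved 3.9 units closer together.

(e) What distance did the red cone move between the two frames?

3.2

From (9.1, 7.2) to (6.0, 7.8), the red cone covered √(3.1² + 0.6²) ≈ 3.2 units.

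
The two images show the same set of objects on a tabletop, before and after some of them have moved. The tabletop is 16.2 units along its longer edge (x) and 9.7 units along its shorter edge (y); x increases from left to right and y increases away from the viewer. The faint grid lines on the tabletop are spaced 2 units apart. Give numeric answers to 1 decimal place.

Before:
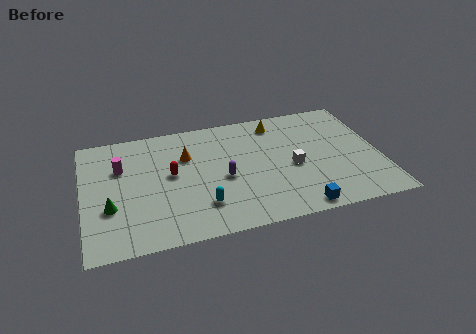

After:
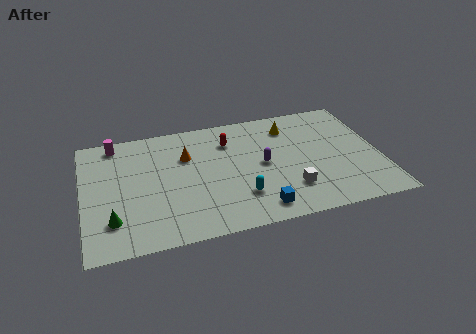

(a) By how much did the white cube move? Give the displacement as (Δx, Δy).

(-0.3, -1.8)

The white cube was at about (11.4, 4.3) and moved to about (11.1, 2.5).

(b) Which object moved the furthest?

the red capsule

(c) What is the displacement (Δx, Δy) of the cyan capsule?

(2.1, 0.2)

The cyan capsule was at about (6.3, 2.4) and moved to about (8.4, 2.6).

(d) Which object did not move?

the orange cone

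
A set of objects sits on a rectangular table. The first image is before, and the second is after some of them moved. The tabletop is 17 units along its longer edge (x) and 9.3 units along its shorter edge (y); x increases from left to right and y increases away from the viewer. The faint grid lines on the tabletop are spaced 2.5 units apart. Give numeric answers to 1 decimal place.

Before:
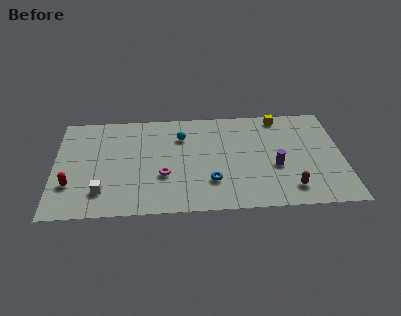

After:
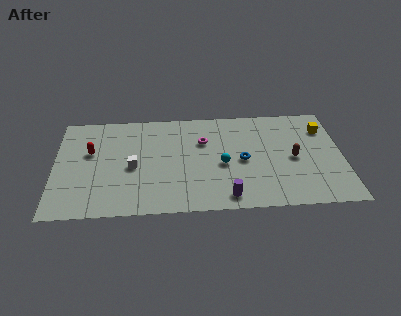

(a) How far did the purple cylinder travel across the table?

3.8

The purple cylinder was near (13.0, 3.7) before and (10.1, 1.2) after, so it travelled √(2.9² + 2.5²) ≈ 3.8 units.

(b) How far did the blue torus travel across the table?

2.6

The blue torus was near (9.2, 2.6) before and (11.1, 4.4) after, so it travelled √(1.9² + 1.8²) ≈ 2.6 units.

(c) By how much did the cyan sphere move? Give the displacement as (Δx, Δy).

(2.4, -2.7)

The cyan sphere was at about (7.5, 6.8) and moved to about (9.9, 4.1).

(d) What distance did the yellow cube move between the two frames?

2.9

From (13.4, 8.3) to (16.0, 7.0), the yellow cube covered √(2.6² + 1.3²) ≈ 2.9 units.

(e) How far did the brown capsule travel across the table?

2.7

The brown capsule moved from about (13.8, 1.7) to (14.1, 4.4), a distance of √(0.3² + 2.7²) ≈ 2.7.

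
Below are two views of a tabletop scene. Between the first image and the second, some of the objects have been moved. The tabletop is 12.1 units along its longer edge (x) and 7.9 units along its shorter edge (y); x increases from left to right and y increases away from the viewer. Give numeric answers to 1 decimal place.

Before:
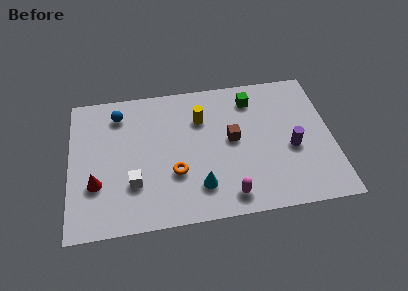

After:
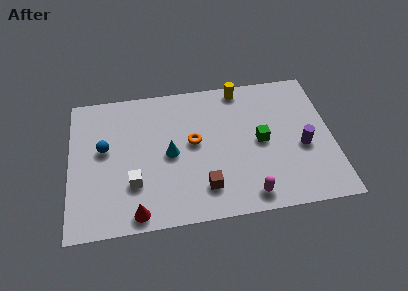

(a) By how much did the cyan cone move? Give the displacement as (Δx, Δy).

(-1.3, 2.0)

From the two frames, the cyan cone sits at roughly (5.9, 1.8) before and (4.6, 3.8) after.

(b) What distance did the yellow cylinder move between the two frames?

2.4

From (6.1, 5.6) to (8.0, 7.1), the yellow cylinder covered √(1.9² + 1.5²) ≈ 2.4 units.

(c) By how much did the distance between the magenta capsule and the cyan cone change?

+3.0

They were about 1.5 units apart before and 4.5 after — 3.0 units further apart.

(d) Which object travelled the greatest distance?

the brown cube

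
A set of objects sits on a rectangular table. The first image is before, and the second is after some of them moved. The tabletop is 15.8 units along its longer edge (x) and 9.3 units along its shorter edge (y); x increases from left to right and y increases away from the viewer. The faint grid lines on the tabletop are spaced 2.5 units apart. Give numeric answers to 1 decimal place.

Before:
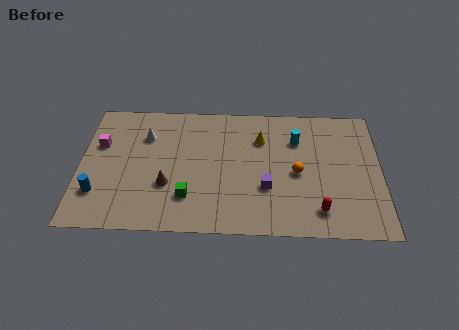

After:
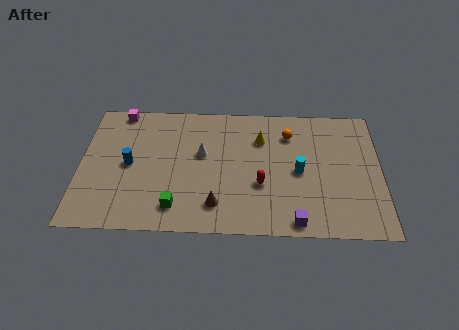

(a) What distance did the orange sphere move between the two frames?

2.8

The orange sphere moved from about (11.4, 4.3) to (11.0, 7.1), a distance of √(0.4² + 2.8²) ≈ 2.8.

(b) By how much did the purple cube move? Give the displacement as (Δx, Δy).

(1.5, -2.3)

The purple cube was at about (9.8, 3.2) and moved to about (11.3, 0.9).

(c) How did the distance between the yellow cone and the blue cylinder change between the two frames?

-2.3

They were about 9.5 units apart before and 7.2 after — 2.3 units closer together.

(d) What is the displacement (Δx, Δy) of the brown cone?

(2.6, -1.3)

From the two frames, the brown cone sits at roughly (4.6, 3.2) before and (7.2, 1.9) after.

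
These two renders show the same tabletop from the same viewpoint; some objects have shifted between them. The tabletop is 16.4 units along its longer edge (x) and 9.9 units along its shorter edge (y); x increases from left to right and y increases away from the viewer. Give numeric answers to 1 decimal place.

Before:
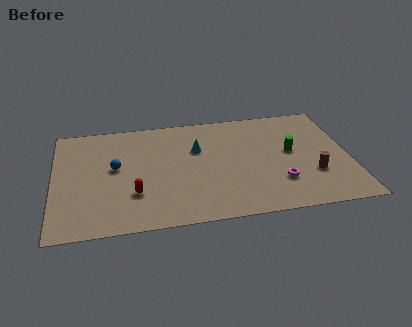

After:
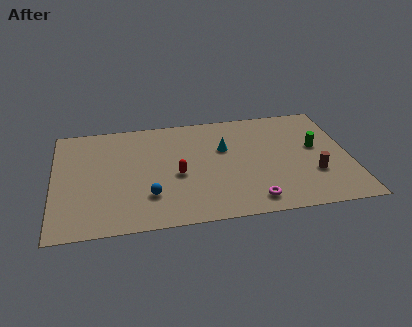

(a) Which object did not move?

the brown cylinder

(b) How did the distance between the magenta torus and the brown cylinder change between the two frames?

+2.0

They were about 1.9 units apart before and 3.9 after — 2.0 units further apart.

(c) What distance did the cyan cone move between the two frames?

1.5

From (8.0, 6.5) to (9.5, 6.3), the cyan cone covered √(1.5² + 0.2²) ≈ 1.5 units.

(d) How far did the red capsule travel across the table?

2.7

From (4.4, 3.0) to (6.8, 4.3), the red capsule covered √(2.4² + 1.3²) ≈ 2.7 units.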